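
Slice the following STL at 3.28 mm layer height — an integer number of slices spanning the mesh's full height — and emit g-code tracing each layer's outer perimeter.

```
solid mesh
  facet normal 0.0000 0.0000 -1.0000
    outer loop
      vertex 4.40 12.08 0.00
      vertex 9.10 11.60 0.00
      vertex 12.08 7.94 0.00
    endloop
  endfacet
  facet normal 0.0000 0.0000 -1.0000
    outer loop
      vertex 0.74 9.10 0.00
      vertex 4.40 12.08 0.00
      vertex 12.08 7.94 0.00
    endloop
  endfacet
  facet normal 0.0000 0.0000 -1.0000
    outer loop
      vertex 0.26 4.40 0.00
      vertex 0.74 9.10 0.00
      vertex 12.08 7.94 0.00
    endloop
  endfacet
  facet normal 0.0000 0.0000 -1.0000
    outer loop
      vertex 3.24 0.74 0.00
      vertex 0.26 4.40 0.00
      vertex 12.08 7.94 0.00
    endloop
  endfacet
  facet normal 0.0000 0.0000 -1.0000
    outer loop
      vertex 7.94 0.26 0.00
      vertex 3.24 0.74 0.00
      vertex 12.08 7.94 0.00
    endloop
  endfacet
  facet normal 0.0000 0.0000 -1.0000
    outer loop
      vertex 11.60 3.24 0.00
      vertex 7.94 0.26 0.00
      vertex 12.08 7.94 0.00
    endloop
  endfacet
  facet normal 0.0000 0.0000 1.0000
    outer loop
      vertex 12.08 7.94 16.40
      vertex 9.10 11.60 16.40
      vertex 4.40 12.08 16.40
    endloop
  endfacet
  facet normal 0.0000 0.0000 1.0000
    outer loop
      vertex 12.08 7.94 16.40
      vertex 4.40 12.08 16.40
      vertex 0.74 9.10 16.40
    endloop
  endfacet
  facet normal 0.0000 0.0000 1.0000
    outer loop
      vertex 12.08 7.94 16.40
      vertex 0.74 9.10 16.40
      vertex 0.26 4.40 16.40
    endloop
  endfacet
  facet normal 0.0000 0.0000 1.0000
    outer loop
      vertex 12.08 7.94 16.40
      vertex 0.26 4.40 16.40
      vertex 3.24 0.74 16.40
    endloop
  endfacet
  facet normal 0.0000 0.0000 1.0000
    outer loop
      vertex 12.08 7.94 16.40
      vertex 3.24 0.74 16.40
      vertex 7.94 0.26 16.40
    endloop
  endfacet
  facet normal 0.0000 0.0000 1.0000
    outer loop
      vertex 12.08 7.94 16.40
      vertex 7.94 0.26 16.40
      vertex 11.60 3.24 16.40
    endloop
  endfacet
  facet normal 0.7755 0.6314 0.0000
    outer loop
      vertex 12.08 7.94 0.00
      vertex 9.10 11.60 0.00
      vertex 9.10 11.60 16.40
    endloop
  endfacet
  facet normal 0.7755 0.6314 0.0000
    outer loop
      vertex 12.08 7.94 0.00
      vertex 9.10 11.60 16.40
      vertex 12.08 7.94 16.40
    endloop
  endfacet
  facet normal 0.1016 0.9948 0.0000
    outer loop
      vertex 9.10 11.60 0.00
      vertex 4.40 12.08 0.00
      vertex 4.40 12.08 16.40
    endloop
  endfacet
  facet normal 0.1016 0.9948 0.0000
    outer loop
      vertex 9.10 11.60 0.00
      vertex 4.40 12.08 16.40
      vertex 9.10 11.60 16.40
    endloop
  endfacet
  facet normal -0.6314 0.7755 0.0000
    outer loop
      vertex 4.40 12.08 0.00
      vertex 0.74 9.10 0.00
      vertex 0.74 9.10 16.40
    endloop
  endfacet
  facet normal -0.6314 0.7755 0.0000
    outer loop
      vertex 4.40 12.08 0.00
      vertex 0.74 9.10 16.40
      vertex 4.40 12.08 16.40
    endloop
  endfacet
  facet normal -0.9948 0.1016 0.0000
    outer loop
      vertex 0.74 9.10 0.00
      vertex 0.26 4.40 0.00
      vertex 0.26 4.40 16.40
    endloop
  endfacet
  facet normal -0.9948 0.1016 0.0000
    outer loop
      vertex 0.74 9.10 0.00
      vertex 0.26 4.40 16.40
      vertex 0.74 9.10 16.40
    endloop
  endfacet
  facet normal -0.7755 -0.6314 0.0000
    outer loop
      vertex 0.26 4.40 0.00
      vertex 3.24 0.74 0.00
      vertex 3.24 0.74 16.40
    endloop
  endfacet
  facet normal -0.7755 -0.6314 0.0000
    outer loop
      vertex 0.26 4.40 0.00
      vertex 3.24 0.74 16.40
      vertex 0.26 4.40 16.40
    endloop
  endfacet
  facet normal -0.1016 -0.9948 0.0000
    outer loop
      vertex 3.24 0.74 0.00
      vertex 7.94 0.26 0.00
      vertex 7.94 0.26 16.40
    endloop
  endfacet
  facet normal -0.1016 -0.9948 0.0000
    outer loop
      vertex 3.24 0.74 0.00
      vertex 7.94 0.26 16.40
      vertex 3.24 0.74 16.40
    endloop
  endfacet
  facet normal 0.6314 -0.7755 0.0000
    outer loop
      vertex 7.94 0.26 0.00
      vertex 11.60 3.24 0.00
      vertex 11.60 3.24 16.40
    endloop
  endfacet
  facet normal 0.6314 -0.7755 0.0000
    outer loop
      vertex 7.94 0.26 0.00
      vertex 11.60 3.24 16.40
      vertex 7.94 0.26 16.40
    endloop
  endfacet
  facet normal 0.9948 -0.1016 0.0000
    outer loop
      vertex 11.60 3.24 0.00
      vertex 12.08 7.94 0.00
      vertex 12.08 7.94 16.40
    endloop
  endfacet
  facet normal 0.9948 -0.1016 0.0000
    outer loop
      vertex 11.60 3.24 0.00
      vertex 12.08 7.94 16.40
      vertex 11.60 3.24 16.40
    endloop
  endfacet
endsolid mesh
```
; perimeter-only toolpath
G21 ; units = mm
G90 ; absolute positioning
G28 ; home
; layer 1
G0 Z3.28
G0 X12.08 Y7.94
G1 X9.10 Y11.60
G1 X4.40 Y12.08
G1 X0.74 Y9.10
G1 X0.26 Y4.40
G1 X3.24 Y0.74
G1 X7.94 Y0.26
G1 X11.60 Y3.24
G1 X12.08 Y7.94
; layer 2
G0 Z6.56
G0 X12.08 Y7.94
G1 X9.10 Y11.60
G1 X4.40 Y12.08
G1 X0.74 Y9.10
G1 X0.26 Y4.40
G1 X3.24 Y0.74
G1 X7.94 Y0.26
G1 X11.60 Y3.24
G1 X12.08 Y7.94
; layer 3
G0 Z9.84
G0 X12.08 Y7.94
G1 X9.10 Y11.60
G1 X4.40 Y12.08
G1 X0.74 Y9.10
G1 X0.26 Y4.40
G1 X3.24 Y0.74
G1 X7.94 Y0.26
G1 X11.60 Y3.24
G1 X12.08 Y7.94
; layer 4
G0 Z13.12
G0 X12.08 Y7.94
G1 X9.10 Y11.60
G1 X4.40 Y12.08
G1 X0.74 Y9.10
G1 X0.26 Y4.40
G1 X3.24 Y0.74
G1 X7.94 Y0.26
G1 X11.60 Y3.24
G1 X12.08 Y7.94
; layer 5
G0 Z16.40
G0 X12.08 Y7.94
G1 X9.10 Y11.60
G1 X4.40 Y12.08
G1 X0.74 Y9.10
G1 X0.26 Y4.40
G1 X3.24 Y0.74
G1 X7.94 Y0.26
G1 X11.60 Y3.24
G1 X12.08 Y7.94
M2 ; end

The solid is a regular 8-sided prism (a cylinder approximated with 8 flat sides), circumscribed radius ≈ 6.17 mm, height ≈ 16.4 mm. Slicing at Δz = 3.28 mm — 5 equal slices spanning the solid's height, so layer i sits at z = i·h/5 — gives 5 non-empty perimeters. Each is a 8-segment closed polygon; G0 lifts to the layer z and rapids to the start vertex, then G1 traces the edges.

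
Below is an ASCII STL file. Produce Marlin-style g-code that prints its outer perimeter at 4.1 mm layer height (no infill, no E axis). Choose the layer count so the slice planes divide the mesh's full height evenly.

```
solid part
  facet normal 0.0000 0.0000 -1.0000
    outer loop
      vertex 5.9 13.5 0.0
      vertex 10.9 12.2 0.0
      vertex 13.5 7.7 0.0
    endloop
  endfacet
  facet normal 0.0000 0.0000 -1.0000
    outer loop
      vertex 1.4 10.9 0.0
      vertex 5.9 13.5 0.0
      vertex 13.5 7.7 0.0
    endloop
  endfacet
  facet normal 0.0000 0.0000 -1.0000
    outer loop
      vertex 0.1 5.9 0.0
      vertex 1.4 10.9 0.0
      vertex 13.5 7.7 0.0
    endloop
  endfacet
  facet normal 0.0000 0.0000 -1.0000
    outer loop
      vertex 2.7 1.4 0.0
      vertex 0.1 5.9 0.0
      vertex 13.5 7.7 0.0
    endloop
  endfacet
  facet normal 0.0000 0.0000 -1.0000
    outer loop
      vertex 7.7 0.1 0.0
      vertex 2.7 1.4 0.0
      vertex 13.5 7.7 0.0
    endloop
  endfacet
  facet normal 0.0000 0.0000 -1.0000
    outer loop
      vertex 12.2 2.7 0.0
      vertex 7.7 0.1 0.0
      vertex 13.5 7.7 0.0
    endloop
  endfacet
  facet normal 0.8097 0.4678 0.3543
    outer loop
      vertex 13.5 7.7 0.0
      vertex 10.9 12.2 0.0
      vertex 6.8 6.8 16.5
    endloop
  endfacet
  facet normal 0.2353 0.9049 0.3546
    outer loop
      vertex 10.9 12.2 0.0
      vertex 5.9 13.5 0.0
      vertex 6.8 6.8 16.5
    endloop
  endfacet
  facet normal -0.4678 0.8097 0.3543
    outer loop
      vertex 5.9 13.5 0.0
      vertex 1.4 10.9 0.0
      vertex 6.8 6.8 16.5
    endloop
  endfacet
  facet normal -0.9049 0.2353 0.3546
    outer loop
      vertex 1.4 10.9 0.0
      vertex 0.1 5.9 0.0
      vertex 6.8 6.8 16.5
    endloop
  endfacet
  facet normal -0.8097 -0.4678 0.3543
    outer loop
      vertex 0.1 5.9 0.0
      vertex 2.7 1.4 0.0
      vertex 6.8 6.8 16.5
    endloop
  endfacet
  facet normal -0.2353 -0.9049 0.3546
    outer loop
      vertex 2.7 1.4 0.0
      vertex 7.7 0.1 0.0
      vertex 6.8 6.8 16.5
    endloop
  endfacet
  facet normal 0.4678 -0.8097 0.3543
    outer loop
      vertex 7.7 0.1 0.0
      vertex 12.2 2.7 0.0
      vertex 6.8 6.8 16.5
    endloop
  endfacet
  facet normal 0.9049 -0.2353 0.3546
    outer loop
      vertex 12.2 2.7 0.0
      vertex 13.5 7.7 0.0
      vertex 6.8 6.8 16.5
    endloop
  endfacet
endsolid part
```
; perimeter-only toolpath
G21 ; units = mm
G90 ; absolute positioning
G28 ; home
; layer 1
G0 Z4.1
G0 X11.8 Y7.5
G1 X9.9 Y10.8
G1 X6.1 Y11.8
G1 X2.8 Y9.9
G1 X1.8 Y6.1
G1 X3.7 Y2.8
G1 X7.5 Y1.8
G1 X10.8 Y3.7
G1 X11.8 Y7.5
; layer 2
G0 Z8.2
G0 X10.2 Y7.2
G1 X8.8 Y9.5
G1 X6.3 Y10.2
G1 X4.1 Y8.8
G1 X3.4 Y6.3
G1 X4.8 Y4.1
G1 X7.2 Y3.4
G1 X9.5 Y4.8
G1 X10.2 Y7.2
; layer 3
G0 Z12.4
G0 X8.5 Y7.0
G1 X7.8 Y8.1
G1 X6.6 Y8.5
G1 X5.4 Y7.8
G1 X5.1 Y6.6
G1 X5.8 Y5.4
G1 X7.0 Y5.1
G1 X8.1 Y5.8
G1 X8.5 Y7.0
M2 ; end

The solid is a regular 8-sided pyramid, base circumscribed radius ≈ 6.8 mm, apex at z ≈ 16.5 mm. Slicing at Δz = 4.1 mm — 4 equal slices spanning the solid's height, so layer i sits at z = i·h/4 — gives 3 non-empty perimeters. Each is a 8-segment closed polygon; G0 lifts to the layer z and rapids to the start vertex, then G1 traces the edges. The cross-section shrinks linearly with z (the slice at the apex is degenerate and omitted).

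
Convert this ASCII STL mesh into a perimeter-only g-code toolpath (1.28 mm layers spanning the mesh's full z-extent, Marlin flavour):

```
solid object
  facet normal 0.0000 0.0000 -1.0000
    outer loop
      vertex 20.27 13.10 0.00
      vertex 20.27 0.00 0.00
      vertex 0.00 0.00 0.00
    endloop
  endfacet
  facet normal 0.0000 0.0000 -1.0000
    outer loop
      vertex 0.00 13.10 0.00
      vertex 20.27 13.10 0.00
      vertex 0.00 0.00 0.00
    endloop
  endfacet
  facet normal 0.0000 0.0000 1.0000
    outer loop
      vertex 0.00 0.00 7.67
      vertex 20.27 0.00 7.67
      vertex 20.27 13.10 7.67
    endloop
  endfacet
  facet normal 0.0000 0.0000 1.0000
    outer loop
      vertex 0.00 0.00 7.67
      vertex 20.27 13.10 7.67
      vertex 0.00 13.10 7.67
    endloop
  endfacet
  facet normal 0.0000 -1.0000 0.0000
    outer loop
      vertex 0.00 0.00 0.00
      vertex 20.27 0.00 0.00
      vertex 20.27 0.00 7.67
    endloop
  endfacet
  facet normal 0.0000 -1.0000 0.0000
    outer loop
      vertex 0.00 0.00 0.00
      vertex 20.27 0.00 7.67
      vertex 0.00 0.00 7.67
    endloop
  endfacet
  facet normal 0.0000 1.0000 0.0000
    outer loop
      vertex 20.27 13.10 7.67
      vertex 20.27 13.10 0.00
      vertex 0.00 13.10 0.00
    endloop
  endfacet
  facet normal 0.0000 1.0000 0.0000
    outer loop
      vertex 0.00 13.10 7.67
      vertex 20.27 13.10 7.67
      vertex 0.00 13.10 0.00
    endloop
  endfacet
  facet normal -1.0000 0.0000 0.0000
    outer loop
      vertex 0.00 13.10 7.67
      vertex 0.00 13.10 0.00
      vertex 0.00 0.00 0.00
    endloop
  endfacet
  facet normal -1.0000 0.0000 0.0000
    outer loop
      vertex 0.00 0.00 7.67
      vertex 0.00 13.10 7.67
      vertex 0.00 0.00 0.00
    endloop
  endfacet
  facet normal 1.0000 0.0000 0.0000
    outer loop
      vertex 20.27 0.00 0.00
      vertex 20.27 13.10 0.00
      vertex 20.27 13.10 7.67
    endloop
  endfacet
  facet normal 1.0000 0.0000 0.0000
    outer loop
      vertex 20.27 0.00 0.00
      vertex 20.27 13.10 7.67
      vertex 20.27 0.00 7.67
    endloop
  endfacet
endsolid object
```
; perimeter-only toolpath
G21 ; units = mm
G90 ; absolute positioning
G28 ; home
; layer 1
G0 Z1.28
G0 X0.00 Y0.00
G1 X20.27 Y0.00
G1 X20.27 Y13.10
G1 X0.00 Y13.10
G1 X0.00 Y0.00
; layer 2
G0 Z2.56
G0 X0.00 Y0.00
G1 X20.27 Y0.00
G1 X20.27 Y13.10
G1 X0.00 Y13.10
G1 X0.00 Y0.00
; layer 3
G0 Z3.83
G0 X0.00 Y0.00
G1 X20.27 Y0.00
G1 X20.27 Y13.10
G1 X0.00 Y13.10
G1 X0.00 Y0.00
; layer 4
G0 Z5.11
G0 X0.00 Y0.00
G1 X20.27 Y0.00
G1 X20.27 Y13.10
G1 X0.00 Y13.10
G1 X0.00 Y0.00
; layer 5
G0 Z6.39
G0 X0.00 Y0.00
G1 X20.27 Y0.00
G1 X20.27 Y13.10
G1 X0.00 Y13.10
G1 X0.00 Y0.00
; layer 6
G0 Z7.67
G0 X0.00 Y0.00
G1 X20.27 Y0.00
G1 X20.27 Y13.10
G1 X0.00 Y13.10
G1 X0.00 Y0.00
M2 ; end

The solid is a rectangular box, roughly 20.3 × 13.1 mm footprint and 7.67 mm tall. Slicing at Δz = 1.28 mm — 6 equal slices spanning the solid's height, so layer i sits at z = i·h/6 — gives 6 non-empty perimeters. Each is a 4-segment closed polygon; G0 lifts to the layer z and rapids to the start vertex, then G1 traces the edges.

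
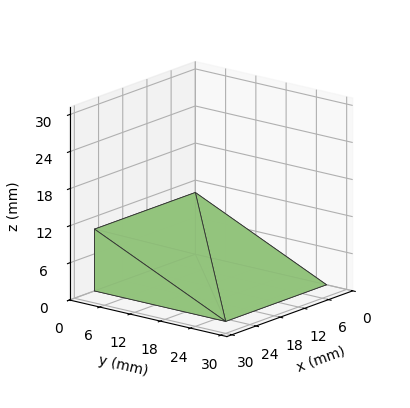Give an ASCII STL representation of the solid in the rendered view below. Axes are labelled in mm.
Reading the render: the shape is a wedge (ramp): 25 × 26 mm base, rising to 10 mm along the y=0 edge and sloping linearly to z=0 at y=26 (dimensions read to the nearest mm from the axis ticks). For the STL, each face is triangulated and given an outward normal.

solid part
  facet normal 0.0000 0.0000 -1.0000
    outer loop
      vertex 25.000 26.000 0.000
      vertex 25.000 0.000 0.000
      vertex 0.000 0.000 0.000
    endloop
  endfacet
  facet normal 0.0000 0.0000 -1.0000
    outer loop
      vertex 0.000 26.000 0.000
      vertex 25.000 26.000 0.000
      vertex 0.000 0.000 0.000
    endloop
  endfacet
  facet normal 0.0000 -1.0000 0.0000
    outer loop
      vertex 0.000 0.000 0.000
      vertex 25.000 0.000 0.000
      vertex 25.000 0.000 10.000
    endloop
  endfacet
  facet normal 0.0000 -1.0000 0.0000
    outer loop
      vertex 0.000 0.000 0.000
      vertex 25.000 0.000 10.000
      vertex 0.000 0.000 10.000
    endloop
  endfacet
  facet normal 0.0000 0.3590 0.9333
    outer loop
      vertex 0.000 0.000 10.000
      vertex 25.000 0.000 10.000
      vertex 25.000 26.000 0.000
    endloop
  endfacet
  facet normal 0.0000 0.3590 0.9333
    outer loop
      vertex 0.000 0.000 10.000
      vertex 25.000 26.000 0.000
      vertex 0.000 26.000 0.000
    endloop
  endfacet
  facet normal -1.0000 0.0000 0.0000
    outer loop
      vertex 0.000 0.000 10.000
      vertex 0.000 26.000 0.000
      vertex 0.000 0.000 0.000
    endloop
  endfacet
  facet normal 1.0000 0.0000 0.0000
    outer loop
      vertex 25.000 0.000 0.000
      vertex 25.000 26.000 0.000
      vertex 25.000 0.000 10.000
    endloop
  endfacet
endsolid part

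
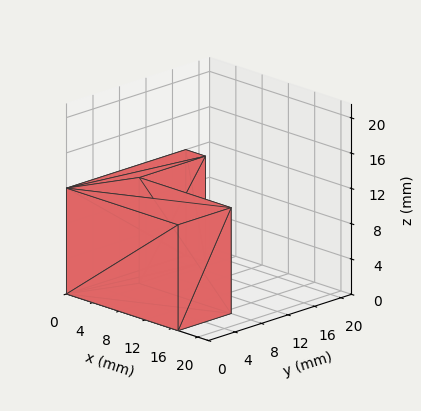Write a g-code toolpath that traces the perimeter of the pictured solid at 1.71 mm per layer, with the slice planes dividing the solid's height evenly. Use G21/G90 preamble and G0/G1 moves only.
Reading the render: the shape is an L-shaped prism: outer 17 × 18 mm, arm thicknesses ≈ 8 mm (horizontal) and 3 mm (vertical), extruded 12 mm in z (dimensions read to the nearest mm from the axis ticks). For the g-code, the solid's height is divided into equal slices at the stated Δz and each level perimeter traced with G1 moves after a G0 lift.

; perimeter-only toolpath
G21 ; units = mm
G90 ; absolute positioning
G28 ; home
; layer 1
G0 Z1.71
G0 X0.00 Y0.00
G1 X17.00 Y0.00
G1 X17.00 Y8.00
G1 X3.00 Y8.00
G1 X3.00 Y18.00
G1 X0.00 Y18.00
G1 X0.00 Y0.00
; layer 2
G0 Z3.43
G0 X0.00 Y0.00
G1 X17.00 Y0.00
G1 X17.00 Y8.00
G1 X3.00 Y8.00
G1 X3.00 Y18.00
G1 X0.00 Y18.00
G1 X0.00 Y0.00
; layer 3
G0 Z5.14
G0 X0.00 Y0.00
G1 X17.00 Y0.00
G1 X17.00 Y8.00
G1 X3.00 Y8.00
G1 X3.00 Y18.00
G1 X0.00 Y18.00
G1 X0.00 Y0.00
; layer 4
G0 Z6.86
G0 X0.00 Y0.00
G1 X17.00 Y0.00
G1 X17.00 Y8.00
G1 X3.00 Y8.00
G1 X3.00 Y18.00
G1 X0.00 Y18.00
G1 X0.00 Y0.00
; layer 5
G0 Z8.57
G0 X0.00 Y0.00
G1 X17.00 Y0.00
G1 X17.00 Y8.00
G1 X3.00 Y8.00
G1 X3.00 Y18.00
G1 X0.00 Y18.00
G1 X0.00 Y0.00
; layer 6
G0 Z10.29
G0 X0.00 Y0.00
G1 X17.00 Y0.00
G1 X17.00 Y8.00
G1 X3.00 Y8.00
G1 X3.00 Y18.00
G1 X0.00 Y18.00
G1 X0.00 Y0.00
; layer 7
G0 Z12.00
G0 X0.00 Y0.00
G1 X17.00 Y0.00
G1 X17.00 Y8.00
G1 X3.00 Y8.00
G1 X3.00 Y18.00
G1 X0.00 Y18.00
G1 X0.00 Y0.00
M2 ; end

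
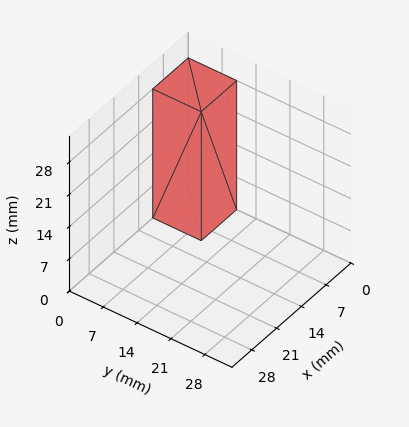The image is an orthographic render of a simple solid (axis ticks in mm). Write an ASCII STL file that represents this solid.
Reading the render: the shape is a rectangular box, roughly 10 × 10 mm footprint and 28 mm tall (dimensions read to the nearest mm from the axis ticks). For the STL, each face is triangulated and given an outward normal.

solid part
  facet normal 0.0000 0.0000 -1.0000
    outer loop
      vertex 10.0 10.0 0.0
      vertex 10.0 0.0 0.0
      vertex 0.0 0.0 0.0
    endloop
  endfacet
  facet normal 0.0000 0.0000 -1.0000
    outer loop
      vertex 0.0 10.0 0.0
      vertex 10.0 10.0 0.0
      vertex 0.0 0.0 0.0
    endloop
  endfacet
  facet normal 0.0000 0.0000 1.0000
    outer loop
      vertex 0.0 0.0 28.0
      vertex 10.0 0.0 28.0
      vertex 10.0 10.0 28.0
    endloop
  endfacet
  facet normal 0.0000 0.0000 1.0000
    outer loop
      vertex 0.0 0.0 28.0
      vertex 10.0 10.0 28.0
      vertex 0.0 10.0 28.0
    endloop
  endfacet
  facet normal 0.0000 -1.0000 0.0000
    outer loop
      vertex 0.0 0.0 0.0
      vertex 10.0 0.0 0.0
      vertex 10.0 0.0 28.0
    endloop
  endfacet
  facet normal 0.0000 -1.0000 0.0000
    outer loop
      vertex 0.0 0.0 0.0
      vertex 10.0 0.0 28.0
      vertex 0.0 0.0 28.0
    endloop
  endfacet
  facet normal 0.0000 1.0000 0.0000
    outer loop
      vertex 10.0 10.0 28.0
      vertex 10.0 10.0 0.0
      vertex 0.0 10.0 0.0
    endloop
  endfacet
  facet normal 0.0000 1.0000 0.0000
    outer loop
      vertex 0.0 10.0 28.0
      vertex 10.0 10.0 28.0
      vertex 0.0 10.0 0.0
    endloop
  endfacet
  facet normal -1.0000 0.0000 0.0000
    outer loop
      vertex 0.0 10.0 28.0
      vertex 0.0 10.0 0.0
      vertex 0.0 0.0 0.0
    endloop
  endfacet
  facet normal -1.0000 0.0000 0.0000
    outer loop
      vertex 0.0 0.0 28.0
      vertex 0.0 10.0 28.0
      vertex 0.0 0.0 0.0
    endloop
  endfacet
  facet normal 1.0000 0.0000 0.0000
    outer loop
      vertex 10.0 0.0 0.0
      vertex 10.0 10.0 0.0
      vertex 10.0 10.0 28.0
    endloop
  endfacet
  facet normal 1.0000 0.0000 0.0000
    outer loop
      vertex 10.0 0.0 0.0
      vertex 10.0 10.0 28.0
      vertex 10.0 0.0 28.0
    endloop
  endfacet
endsolid part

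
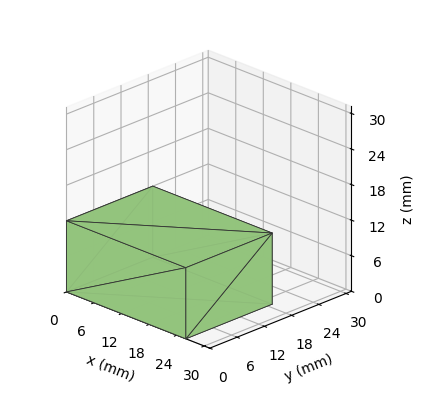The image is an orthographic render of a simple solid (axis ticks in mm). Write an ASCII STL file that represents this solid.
Reading the render: the shape is a rectangular box, roughly 26 × 19 mm footprint and 12 mm tall (dimensions read to the nearest mm from the axis ticks). For the STL, each face is triangulated and given an outward normal.

solid part
  facet normal 0.0000 0.0000 -1.0000
    outer loop
      vertex 26.0 19.0 0.0
      vertex 26.0 0.0 0.0
      vertex 0.0 0.0 0.0
    endloop
  endfacet
  facet normal 0.0000 0.0000 -1.0000
    outer loop
      vertex 0.0 19.0 0.0
      vertex 26.0 19.0 0.0
      vertex 0.0 0.0 0.0
    endloop
  endfacet
  facet normal 0.0000 0.0000 1.0000
    outer loop
      vertex 0.0 0.0 12.0
      vertex 26.0 0.0 12.0
      vertex 26.0 19.0 12.0
    endloop
  endfacet
  facet normal 0.0000 0.0000 1.0000
    outer loop
      vertex 0.0 0.0 12.0
      vertex 26.0 19.0 12.0
      vertex 0.0 19.0 12.0
    endloop
  endfacet
  facet normal 0.0000 -1.0000 0.0000
    outer loop
      vertex 0.0 0.0 0.0
      vertex 26.0 0.0 0.0
      vertex 26.0 0.0 12.0
    endloop
  endfacet
  facet normal 0.0000 -1.0000 0.0000
    outer loop
      vertex 0.0 0.0 0.0
      vertex 26.0 0.0 12.0
      vertex 0.0 0.0 12.0
    endloop
  endfacet
  facet normal 0.0000 1.0000 0.0000
    outer loop
      vertex 26.0 19.0 12.0
      vertex 26.0 19.0 0.0
      vertex 0.0 19.0 0.0
    endloop
  endfacet
  facet normal 0.0000 1.0000 0.0000
    outer loop
      vertex 0.0 19.0 12.0
      vertex 26.0 19.0 12.0
      vertex 0.0 19.0 0.0
    endloop
  endfacet
  facet normal -1.0000 0.0000 0.0000
    outer loop
      vertex 0.0 19.0 12.0
      vertex 0.0 19.0 0.0
      vertex 0.0 0.0 0.0
    endloop
  endfacet
  facet normal -1.0000 0.0000 0.0000
    outer loop
      vertex 0.0 0.0 12.0
      vertex 0.0 19.0 12.0
      vertex 0.0 0.0 0.0
    endloop
  endfacet
  facet normal 1.0000 0.0000 0.0000
    outer loop
      vertex 26.0 0.0 0.0
      vertex 26.0 19.0 0.0
      vertex 26.0 19.0 12.0
    endloop
  endfacet
  facet normal 1.0000 0.0000 0.0000
    outer loop
      vertex 26.0 0.0 0.0
      vertex 26.0 19.0 12.0
      vertex 26.0 0.0 12.0
    endloop
  endfacet
endsolid part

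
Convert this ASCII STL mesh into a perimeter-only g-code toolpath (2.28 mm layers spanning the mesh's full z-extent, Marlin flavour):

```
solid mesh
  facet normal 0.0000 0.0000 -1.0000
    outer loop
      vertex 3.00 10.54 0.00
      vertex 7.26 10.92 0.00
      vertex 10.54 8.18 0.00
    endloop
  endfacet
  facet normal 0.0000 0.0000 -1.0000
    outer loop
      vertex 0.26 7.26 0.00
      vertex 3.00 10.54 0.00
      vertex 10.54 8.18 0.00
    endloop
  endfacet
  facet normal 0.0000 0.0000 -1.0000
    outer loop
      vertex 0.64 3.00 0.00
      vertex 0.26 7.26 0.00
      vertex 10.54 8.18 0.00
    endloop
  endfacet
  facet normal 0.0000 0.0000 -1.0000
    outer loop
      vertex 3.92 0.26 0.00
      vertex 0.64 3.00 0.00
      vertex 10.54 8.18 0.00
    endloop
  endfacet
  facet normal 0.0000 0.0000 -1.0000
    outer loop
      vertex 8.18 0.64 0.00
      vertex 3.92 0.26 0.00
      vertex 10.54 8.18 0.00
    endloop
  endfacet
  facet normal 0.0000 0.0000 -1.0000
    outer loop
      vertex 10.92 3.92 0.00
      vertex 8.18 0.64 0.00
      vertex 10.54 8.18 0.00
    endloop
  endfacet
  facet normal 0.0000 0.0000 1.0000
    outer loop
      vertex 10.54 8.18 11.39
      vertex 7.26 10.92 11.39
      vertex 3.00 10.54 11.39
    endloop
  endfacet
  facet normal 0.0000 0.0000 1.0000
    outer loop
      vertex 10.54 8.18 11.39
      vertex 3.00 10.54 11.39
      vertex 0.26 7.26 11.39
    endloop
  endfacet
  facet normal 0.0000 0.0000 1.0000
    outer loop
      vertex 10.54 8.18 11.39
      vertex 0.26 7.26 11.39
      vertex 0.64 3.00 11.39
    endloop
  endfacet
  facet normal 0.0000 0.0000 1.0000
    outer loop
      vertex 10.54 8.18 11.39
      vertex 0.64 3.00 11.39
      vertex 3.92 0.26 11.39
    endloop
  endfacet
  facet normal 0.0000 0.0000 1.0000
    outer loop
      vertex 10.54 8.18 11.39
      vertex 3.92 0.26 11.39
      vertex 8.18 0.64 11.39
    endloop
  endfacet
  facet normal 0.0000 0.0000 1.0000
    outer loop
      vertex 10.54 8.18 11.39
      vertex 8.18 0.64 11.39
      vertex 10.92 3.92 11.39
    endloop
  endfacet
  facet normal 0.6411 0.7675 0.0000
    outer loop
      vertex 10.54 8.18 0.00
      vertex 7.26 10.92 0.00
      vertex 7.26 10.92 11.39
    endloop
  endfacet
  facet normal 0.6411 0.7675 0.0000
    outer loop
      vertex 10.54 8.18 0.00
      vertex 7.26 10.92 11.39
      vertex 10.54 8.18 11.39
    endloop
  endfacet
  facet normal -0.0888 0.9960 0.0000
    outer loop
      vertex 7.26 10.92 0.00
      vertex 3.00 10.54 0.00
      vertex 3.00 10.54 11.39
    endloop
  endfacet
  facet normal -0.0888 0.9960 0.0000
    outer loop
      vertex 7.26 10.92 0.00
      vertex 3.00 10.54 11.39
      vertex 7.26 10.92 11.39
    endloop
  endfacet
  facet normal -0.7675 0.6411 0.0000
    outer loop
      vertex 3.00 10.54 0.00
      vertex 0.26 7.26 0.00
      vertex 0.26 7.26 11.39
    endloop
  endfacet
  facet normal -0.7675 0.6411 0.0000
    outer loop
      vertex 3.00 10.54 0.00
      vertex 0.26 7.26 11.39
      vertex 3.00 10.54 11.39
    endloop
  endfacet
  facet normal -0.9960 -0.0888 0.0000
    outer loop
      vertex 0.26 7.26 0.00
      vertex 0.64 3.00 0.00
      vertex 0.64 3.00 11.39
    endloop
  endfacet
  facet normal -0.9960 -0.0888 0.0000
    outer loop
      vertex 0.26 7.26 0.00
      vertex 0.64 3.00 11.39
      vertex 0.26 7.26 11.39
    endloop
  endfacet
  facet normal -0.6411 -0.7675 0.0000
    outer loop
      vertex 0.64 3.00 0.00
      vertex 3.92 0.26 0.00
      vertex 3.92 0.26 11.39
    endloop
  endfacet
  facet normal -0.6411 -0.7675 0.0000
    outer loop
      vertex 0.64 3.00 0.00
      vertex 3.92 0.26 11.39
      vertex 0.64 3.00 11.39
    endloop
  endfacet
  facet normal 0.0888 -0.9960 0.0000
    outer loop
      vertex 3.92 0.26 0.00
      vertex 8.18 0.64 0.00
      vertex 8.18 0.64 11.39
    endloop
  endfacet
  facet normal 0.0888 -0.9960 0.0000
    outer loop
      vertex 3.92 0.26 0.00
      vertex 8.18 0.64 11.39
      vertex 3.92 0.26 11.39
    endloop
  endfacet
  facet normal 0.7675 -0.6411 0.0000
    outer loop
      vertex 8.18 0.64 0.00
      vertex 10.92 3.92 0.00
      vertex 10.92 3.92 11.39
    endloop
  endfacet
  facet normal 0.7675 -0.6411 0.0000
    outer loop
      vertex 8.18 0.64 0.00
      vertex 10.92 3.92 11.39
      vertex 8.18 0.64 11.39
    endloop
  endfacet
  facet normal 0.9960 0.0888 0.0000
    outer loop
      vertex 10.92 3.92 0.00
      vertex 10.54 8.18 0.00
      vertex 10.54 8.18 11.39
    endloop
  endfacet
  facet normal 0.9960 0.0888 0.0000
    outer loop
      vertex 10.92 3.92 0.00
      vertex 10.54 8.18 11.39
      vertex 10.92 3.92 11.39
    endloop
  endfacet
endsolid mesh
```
; perimeter-only toolpath
G21 ; units = mm
G90 ; absolute positioning
G28 ; home
; layer 1
G0 Z2.28
G0 X10.54 Y8.18
G1 X7.26 Y10.92
G1 X3.00 Y10.54
G1 X0.26 Y7.26
G1 X0.64 Y3.00
G1 X3.92 Y0.26
G1 X8.18 Y0.64
G1 X10.92 Y3.92
G1 X10.54 Y8.18
; layer 2
G0 Z4.56
G0 X10.54 Y8.18
G1 X7.26 Y10.92
G1 X3.00 Y10.54
G1 X0.26 Y7.26
G1 X0.64 Y3.00
G1 X3.92 Y0.26
G1 X8.18 Y0.64
G1 X10.92 Y3.92
G1 X10.54 Y8.18
; layer 3
G0 Z6.83
G0 X10.54 Y8.18
G1 X7.26 Y10.92
G1 X3.00 Y10.54
G1 X0.26 Y7.26
G1 X0.64 Y3.00
G1 X3.92 Y0.26
G1 X8.18 Y0.64
G1 X10.92 Y3.92
G1 X10.54 Y8.18
; layer 4
G0 Z9.11
G0 X10.54 Y8.18
G1 X7.26 Y10.92
G1 X3.00 Y10.54
G1 X0.26 Y7.26
G1 X0.64 Y3.00
G1 X3.92 Y0.26
G1 X8.18 Y0.64
G1 X10.92 Y3.92
G1 X10.54 Y8.18
; layer 5
G0 Z11.39
G0 X10.54 Y8.18
G1 X7.26 Y10.92
G1 X3.00 Y10.54
G1 X0.26 Y7.26
G1 X0.64 Y3.00
G1 X3.92 Y0.26
G1 X8.18 Y0.64
G1 X10.92 Y3.92
G1 X10.54 Y8.18
M2 ; end

The solid is a regular 8-sided prism (a cylinder approximated with 8 flat sides), circumscribed radius ≈ 5.59 mm, height ≈ 11.4 mm. Slicing at Δz = 2.28 mm — 5 equal slices spanning the solid's height, so layer i sits at z = i·h/5 — gives 5 non-empty perimeters. Each is a 8-segment closed polygon; G0 lifts to the layer z and rapids to the start vertex, then G1 traces the edges.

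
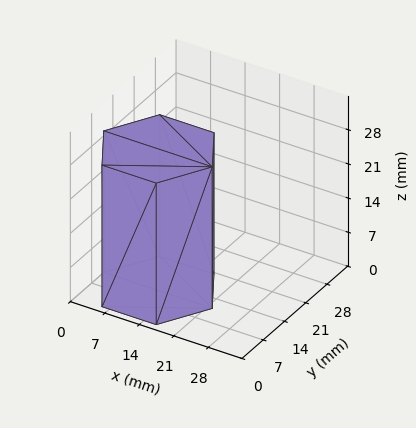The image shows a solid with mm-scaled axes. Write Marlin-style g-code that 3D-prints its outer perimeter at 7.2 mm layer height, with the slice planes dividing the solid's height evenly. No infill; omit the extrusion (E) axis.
Reading the render: the shape is a regular 6-sided prism (a cylinder approximated with 6 flat sides), circumscribed radius ≈ 11 mm, height ≈ 29 mm (dimensions read to the nearest mm from the axis ticks). For the g-code, the solid's height is divided into equal slices at the stated Δz and each level perimeter traced with G1 moves after a G0 lift.

; perimeter-only toolpath
G21 ; units = mm
G90 ; absolute positioning
G28 ; home
; layer 1
G0 Z7.2
G0 X22.0 Y11.0
G1 X16.5 Y20.5
G1 X5.5 Y20.5
G1 X0.0 Y11.0
G1 X5.5 Y1.5
G1 X16.5 Y1.5
G1 X22.0 Y11.0
; layer 2
G0 Z14.5
G0 X22.0 Y11.0
G1 X16.5 Y20.5
G1 X5.5 Y20.5
G1 X0.0 Y11.0
G1 X5.5 Y1.5
G1 X16.5 Y1.5
G1 X22.0 Y11.0
; layer 3
G0 Z21.8
G0 X22.0 Y11.0
G1 X16.5 Y20.5
G1 X5.5 Y20.5
G1 X0.0 Y11.0
G1 X5.5 Y1.5
G1 X16.5 Y1.5
G1 X22.0 Y11.0
; layer 4
G0 Z29.0
G0 X22.0 Y11.0
G1 X16.5 Y20.5
G1 X5.5 Y20.5
G1 X0.0 Y11.0
G1 X5.5 Y1.5
G1 X16.5 Y1.5
G1 X22.0 Y11.0
M2 ; end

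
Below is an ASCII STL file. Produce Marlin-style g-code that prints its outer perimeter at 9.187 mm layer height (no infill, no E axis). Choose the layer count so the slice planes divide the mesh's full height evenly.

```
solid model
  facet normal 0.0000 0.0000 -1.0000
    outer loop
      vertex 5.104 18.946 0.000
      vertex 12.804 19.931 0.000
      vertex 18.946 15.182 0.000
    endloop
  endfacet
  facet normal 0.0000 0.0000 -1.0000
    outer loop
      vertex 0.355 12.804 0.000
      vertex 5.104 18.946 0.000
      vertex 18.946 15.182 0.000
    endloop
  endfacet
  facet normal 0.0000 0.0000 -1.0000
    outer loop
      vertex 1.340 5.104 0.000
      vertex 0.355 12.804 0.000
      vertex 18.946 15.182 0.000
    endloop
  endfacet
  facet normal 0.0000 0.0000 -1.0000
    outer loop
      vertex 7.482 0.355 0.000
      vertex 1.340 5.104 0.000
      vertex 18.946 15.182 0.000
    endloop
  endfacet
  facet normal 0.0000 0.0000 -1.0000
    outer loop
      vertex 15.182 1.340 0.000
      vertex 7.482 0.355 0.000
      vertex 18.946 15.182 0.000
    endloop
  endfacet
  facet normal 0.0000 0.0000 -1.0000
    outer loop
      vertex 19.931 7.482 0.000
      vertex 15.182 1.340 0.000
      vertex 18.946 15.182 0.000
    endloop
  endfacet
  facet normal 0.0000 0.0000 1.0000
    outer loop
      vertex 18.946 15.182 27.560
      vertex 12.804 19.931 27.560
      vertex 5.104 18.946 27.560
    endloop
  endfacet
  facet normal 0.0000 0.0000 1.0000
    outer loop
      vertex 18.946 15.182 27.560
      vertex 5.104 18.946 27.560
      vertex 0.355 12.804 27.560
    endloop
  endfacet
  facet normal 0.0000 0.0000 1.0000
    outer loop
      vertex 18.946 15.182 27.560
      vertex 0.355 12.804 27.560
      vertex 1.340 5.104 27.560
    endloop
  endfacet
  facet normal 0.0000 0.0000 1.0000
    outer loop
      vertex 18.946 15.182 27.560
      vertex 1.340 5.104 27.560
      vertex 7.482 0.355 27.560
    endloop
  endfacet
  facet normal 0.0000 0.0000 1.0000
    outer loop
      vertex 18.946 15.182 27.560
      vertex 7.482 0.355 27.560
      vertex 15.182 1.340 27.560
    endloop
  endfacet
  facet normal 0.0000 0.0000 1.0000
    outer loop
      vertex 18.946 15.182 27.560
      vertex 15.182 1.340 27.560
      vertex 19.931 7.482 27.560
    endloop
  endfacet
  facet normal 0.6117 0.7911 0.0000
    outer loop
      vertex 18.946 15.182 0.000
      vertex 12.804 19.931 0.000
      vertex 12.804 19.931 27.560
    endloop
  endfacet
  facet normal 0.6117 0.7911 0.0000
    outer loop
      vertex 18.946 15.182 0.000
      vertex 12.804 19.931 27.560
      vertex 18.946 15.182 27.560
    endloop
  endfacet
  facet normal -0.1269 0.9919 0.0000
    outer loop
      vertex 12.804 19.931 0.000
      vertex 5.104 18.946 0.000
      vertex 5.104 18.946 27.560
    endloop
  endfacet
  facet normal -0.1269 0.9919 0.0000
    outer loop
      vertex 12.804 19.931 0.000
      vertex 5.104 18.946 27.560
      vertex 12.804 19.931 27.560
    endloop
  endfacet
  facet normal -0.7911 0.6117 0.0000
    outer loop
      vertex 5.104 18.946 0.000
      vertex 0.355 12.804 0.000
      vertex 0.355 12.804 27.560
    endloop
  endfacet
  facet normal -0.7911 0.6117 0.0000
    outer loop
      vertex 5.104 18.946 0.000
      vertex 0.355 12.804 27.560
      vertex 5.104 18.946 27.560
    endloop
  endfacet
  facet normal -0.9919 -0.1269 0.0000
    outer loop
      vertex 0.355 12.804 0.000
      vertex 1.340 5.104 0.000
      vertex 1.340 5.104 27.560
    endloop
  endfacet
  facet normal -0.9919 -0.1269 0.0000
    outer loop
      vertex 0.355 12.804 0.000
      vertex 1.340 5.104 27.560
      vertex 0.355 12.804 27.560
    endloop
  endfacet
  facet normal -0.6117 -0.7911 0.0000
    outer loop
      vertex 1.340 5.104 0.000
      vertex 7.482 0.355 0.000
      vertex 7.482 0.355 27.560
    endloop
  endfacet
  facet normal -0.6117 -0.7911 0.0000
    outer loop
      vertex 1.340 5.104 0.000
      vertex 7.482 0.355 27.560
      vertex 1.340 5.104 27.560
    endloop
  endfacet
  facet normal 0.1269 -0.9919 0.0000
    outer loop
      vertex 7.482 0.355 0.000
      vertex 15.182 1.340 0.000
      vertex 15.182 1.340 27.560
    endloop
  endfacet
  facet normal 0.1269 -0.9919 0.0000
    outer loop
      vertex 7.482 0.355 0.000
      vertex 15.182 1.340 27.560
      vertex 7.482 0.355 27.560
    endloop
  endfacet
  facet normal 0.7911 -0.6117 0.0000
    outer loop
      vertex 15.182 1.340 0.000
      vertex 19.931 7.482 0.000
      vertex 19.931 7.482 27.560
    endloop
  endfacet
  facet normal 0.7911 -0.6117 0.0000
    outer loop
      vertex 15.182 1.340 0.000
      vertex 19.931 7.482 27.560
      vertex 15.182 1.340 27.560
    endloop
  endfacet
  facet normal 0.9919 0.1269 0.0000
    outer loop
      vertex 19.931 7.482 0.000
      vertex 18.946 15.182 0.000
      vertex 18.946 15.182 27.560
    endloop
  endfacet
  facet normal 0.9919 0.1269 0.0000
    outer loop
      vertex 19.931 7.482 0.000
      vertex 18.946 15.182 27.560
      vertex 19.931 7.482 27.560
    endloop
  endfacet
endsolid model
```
; perimeter-only toolpath
G21 ; units = mm
G90 ; absolute positioning
G28 ; home
; layer 1
G0 Z9.187
G0 X18.946 Y15.182
G1 X12.804 Y19.931
G1 X5.104 Y18.946
G1 X0.355 Y12.804
G1 X1.340 Y5.104
G1 X7.482 Y0.355
G1 X15.182 Y1.340
G1 X19.931 Y7.482
G1 X18.946 Y15.182
; layer 2
G0 Z18.373
G0 X18.946 Y15.182
G1 X12.804 Y19.931
G1 X5.104 Y18.946
G1 X0.355 Y12.804
G1 X1.340 Y5.104
G1 X7.482 Y0.355
G1 X15.182 Y1.340
G1 X19.931 Y7.482
G1 X18.946 Y15.182
; layer 3
G0 Z27.560
G0 X18.946 Y15.182
G1 X12.804 Y19.931
G1 X5.104 Y18.946
G1 X0.355 Y12.804
G1 X1.340 Y5.104
G1 X7.482 Y0.355
G1 X15.182 Y1.340
G1 X19.931 Y7.482
G1 X18.946 Y15.182
M2 ; end

The solid is a regular 8-sided prism (a cylinder approximated with 8 flat sides), circumscribed radius ≈ 10.1 mm, height ≈ 27.6 mm. Slicing at Δz = 9.187 mm — 3 equal slices spanning the solid's height, so layer i sits at z = i·h/3 — gives 3 non-empty perimeters. Each is a 8-segment closed polygon; G0 lifts to the layer z and rapids to the start vertex, then G1 traces the edges.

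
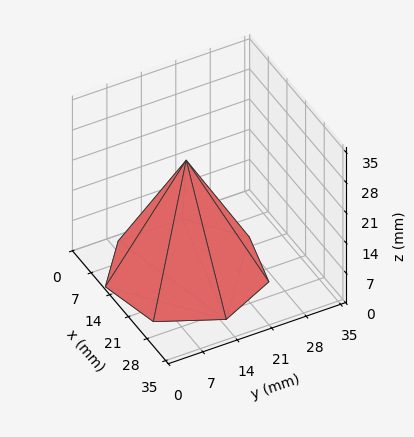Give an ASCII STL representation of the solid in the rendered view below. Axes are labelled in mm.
Reading the render: the shape is a regular 7-sided pyramid, base circumscribed radius ≈ 15 mm, apex at z ≈ 26 mm (dimensions read to the nearest mm from the axis ticks). For the STL, each face is triangulated and given an outward normal.

solid part
  facet normal 0.0000 0.0000 -1.0000
    outer loop
      vertex 11.66 29.62 0.00
      vertex 24.35 26.73 0.00
      vertex 30.00 15.00 0.00
    endloop
  endfacet
  facet normal 0.0000 0.0000 -1.0000
    outer loop
      vertex 1.49 21.51 0.00
      vertex 11.66 29.62 0.00
      vertex 30.00 15.00 0.00
    endloop
  endfacet
  facet normal 0.0000 0.0000 -1.0000
    outer loop
      vertex 1.49 8.49 0.00
      vertex 1.49 21.51 0.00
      vertex 30.00 15.00 0.00
    endloop
  endfacet
  facet normal 0.0000 0.0000 -1.0000
    outer loop
      vertex 11.66 0.38 0.00
      vertex 1.49 8.49 0.00
      vertex 30.00 15.00 0.00
    endloop
  endfacet
  facet normal 0.0000 0.0000 -1.0000
    outer loop
      vertex 24.35 3.27 0.00
      vertex 11.66 0.38 0.00
      vertex 30.00 15.00 0.00
    endloop
  endfacet
  facet normal 0.7994 0.3850 0.4612
    outer loop
      vertex 30.00 15.00 0.00
      vertex 24.35 26.73 0.00
      vertex 15.00 15.00 26.00
    endloop
  endfacet
  facet normal 0.1970 0.8652 0.4612
    outer loop
      vertex 24.35 26.73 0.00
      vertex 11.66 29.62 0.00
      vertex 15.00 15.00 26.00
    endloop
  endfacet
  facet normal -0.5532 0.6937 0.4612
    outer loop
      vertex 11.66 29.62 0.00
      vertex 1.49 21.51 0.00
      vertex 15.00 15.00 26.00
    endloop
  endfacet
  facet normal -0.8874 0.0000 0.4611
    outer loop
      vertex 1.49 21.51 0.00
      vertex 1.49 8.49 0.00
      vertex 15.00 15.00 26.00
    endloop
  endfacet
  facet normal -0.5532 -0.6937 0.4612
    outer loop
      vertex 1.49 8.49 0.00
      vertex 11.66 0.38 0.00
      vertex 15.00 15.00 26.00
    endloop
  endfacet
  facet normal 0.1970 -0.8652 0.4612
    outer loop
      vertex 11.66 0.38 0.00
      vertex 24.35 3.27 0.00
      vertex 15.00 15.00 26.00
    endloop
  endfacet
  facet normal 0.7994 -0.3850 0.4612
    outer loop
      vertex 24.35 3.27 0.00
      vertex 30.00 15.00 0.00
      vertex 15.00 15.00 26.00
    endloop
  endfacet
endsolid part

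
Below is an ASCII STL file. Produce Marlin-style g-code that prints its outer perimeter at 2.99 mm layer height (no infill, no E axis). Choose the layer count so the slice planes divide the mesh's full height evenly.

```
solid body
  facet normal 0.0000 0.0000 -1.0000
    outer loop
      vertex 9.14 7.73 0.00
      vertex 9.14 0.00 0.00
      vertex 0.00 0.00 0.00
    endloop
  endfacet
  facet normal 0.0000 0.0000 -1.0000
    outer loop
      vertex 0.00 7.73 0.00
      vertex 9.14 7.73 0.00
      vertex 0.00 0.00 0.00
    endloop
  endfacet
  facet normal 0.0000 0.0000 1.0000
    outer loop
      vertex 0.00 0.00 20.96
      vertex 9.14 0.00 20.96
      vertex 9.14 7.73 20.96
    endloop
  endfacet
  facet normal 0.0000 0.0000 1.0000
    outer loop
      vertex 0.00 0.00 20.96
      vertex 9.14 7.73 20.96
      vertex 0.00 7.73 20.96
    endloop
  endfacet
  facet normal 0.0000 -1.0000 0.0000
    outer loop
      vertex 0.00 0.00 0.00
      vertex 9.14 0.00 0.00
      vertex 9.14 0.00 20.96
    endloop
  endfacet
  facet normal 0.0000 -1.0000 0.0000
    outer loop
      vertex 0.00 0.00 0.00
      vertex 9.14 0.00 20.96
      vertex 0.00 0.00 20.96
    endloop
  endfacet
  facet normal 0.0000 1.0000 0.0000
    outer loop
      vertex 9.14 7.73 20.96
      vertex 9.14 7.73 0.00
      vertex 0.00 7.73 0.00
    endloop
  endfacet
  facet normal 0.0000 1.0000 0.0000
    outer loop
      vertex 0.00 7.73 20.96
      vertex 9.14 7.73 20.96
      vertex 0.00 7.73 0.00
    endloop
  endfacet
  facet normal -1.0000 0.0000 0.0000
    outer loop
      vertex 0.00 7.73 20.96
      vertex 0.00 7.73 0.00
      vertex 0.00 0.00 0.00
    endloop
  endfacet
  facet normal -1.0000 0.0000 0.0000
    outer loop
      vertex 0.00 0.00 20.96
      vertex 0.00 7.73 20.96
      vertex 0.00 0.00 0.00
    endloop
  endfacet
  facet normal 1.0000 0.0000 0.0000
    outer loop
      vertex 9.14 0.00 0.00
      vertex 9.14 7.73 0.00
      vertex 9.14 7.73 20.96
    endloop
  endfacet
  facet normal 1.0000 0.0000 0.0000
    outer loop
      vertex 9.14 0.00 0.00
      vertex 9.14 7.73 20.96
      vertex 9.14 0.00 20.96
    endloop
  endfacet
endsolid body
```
; perimeter-only toolpath
G21 ; units = mm
G90 ; absolute positioning
G28 ; home
; layer 1
G0 Z2.99
G0 X0.00 Y0.00
G1 X9.14 Y0.00
G1 X9.14 Y7.73
G1 X0.00 Y7.73
G1 X0.00 Y0.00
; layer 2
G0 Z5.99
G0 X0.00 Y0.00
G1 X9.14 Y0.00
G1 X9.14 Y7.73
G1 X0.00 Y7.73
G1 X0.00 Y0.00
; layer 3
G0 Z8.98
G0 X0.00 Y0.00
G1 X9.14 Y0.00
G1 X9.14 Y7.73
G1 X0.00 Y7.73
G1 X0.00 Y0.00
; layer 4
G0 Z11.98
G0 X0.00 Y0.00
G1 X9.14 Y0.00
G1 X9.14 Y7.73
G1 X0.00 Y7.73
G1 X0.00 Y0.00
; layer 5
G0 Z14.97
G0 X0.00 Y0.00
G1 X9.14 Y0.00
G1 X9.14 Y7.73
G1 X0.00 Y7.73
G1 X0.00 Y0.00
; layer 6
G0 Z17.97
G0 X0.00 Y0.00
G1 X9.14 Y0.00
G1 X9.14 Y7.73
G1 X0.00 Y7.73
G1 X0.00 Y0.00
; layer 7
G0 Z20.96
G0 X0.00 Y0.00
G1 X9.14 Y0.00
G1 X9.14 Y7.73
G1 X0.00 Y7.73
G1 X0.00 Y0.00
M2 ; end

The solid is a rectangular box, roughly 9.14 × 7.73 mm footprint and 21 mm tall. Slicing at Δz = 2.99 mm — 7 equal slices spanning the solid's height, so layer i sits at z = i·h/7 — gives 7 non-empty perimeters. Each is a 4-segment closed polygon; G0 lifts to the layer z and rapids to the start vertex, then G1 traces the edges.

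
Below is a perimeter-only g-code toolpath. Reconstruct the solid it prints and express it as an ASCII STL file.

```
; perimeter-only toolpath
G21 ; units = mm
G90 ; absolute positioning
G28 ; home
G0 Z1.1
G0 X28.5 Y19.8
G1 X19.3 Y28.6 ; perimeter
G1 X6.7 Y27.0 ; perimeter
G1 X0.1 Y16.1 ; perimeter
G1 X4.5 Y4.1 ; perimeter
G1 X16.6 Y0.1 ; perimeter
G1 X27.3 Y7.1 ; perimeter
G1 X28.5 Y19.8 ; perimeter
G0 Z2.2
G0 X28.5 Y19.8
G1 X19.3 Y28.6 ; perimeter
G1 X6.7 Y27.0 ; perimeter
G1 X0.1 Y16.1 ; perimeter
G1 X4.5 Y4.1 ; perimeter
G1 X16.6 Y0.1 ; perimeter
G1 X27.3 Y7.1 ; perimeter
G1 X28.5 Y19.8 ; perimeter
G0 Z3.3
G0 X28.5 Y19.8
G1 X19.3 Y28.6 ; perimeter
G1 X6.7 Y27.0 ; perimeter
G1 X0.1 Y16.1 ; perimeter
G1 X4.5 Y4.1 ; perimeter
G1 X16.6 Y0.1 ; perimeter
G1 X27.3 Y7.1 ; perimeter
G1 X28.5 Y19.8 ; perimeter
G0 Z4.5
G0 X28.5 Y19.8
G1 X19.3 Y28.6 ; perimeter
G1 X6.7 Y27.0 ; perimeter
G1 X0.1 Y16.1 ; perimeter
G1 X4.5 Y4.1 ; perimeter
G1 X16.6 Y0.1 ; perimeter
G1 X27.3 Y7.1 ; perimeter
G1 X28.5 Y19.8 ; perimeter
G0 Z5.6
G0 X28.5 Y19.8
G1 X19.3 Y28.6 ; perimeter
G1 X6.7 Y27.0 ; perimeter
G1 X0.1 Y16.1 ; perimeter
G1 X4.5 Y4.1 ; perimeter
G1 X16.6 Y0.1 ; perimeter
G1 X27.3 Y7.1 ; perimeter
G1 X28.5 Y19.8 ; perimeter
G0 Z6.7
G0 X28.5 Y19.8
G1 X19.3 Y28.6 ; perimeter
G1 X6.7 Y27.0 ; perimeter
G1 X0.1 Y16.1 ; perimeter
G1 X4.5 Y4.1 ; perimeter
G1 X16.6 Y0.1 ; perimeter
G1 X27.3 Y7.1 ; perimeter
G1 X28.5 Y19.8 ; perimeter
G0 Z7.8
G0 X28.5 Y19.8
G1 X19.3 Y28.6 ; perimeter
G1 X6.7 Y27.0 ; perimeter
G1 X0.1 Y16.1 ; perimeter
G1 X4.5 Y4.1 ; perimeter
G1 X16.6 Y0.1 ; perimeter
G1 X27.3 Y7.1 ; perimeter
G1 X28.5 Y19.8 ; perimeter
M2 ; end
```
solid part
  facet normal 0.0000 0.0000 -1.0000
    outer loop
      vertex 6.7 27.0 0.0
      vertex 19.3 28.6 0.0
      vertex 28.5 19.8 0.0
    endloop
  endfacet
  facet normal 0.0000 0.0000 -1.0000
    outer loop
      vertex 0.1 16.1 0.0
      vertex 6.7 27.0 0.0
      vertex 28.5 19.8 0.0
    endloop
  endfacet
  facet normal 0.0000 0.0000 -1.0000
    outer loop
      vertex 4.5 4.1 0.0
      vertex 0.1 16.1 0.0
      vertex 28.5 19.8 0.0
    endloop
  endfacet
  facet normal 0.0000 0.0000 -1.0000
    outer loop
      vertex 16.6 0.1 0.0
      vertex 4.5 4.1 0.0
      vertex 28.5 19.8 0.0
    endloop
  endfacet
  facet normal 0.0000 0.0000 -1.0000
    outer loop
      vertex 27.3 7.1 0.0
      vertex 16.6 0.1 0.0
      vertex 28.5 19.8 0.0
    endloop
  endfacet
  facet normal 0.0000 0.0000 1.0000
    outer loop
      vertex 28.5 19.8 7.8
      vertex 19.3 28.6 7.8
      vertex 6.7 27.0 7.8
    endloop
  endfacet
  facet normal 0.0000 0.0000 1.0000
    outer loop
      vertex 28.5 19.8 7.8
      vertex 6.7 27.0 7.8
      vertex 0.1 16.1 7.8
    endloop
  endfacet
  facet normal 0.0000 0.0000 1.0000
    outer loop
      vertex 28.5 19.8 7.8
      vertex 0.1 16.1 7.8
      vertex 4.5 4.1 7.8
    endloop
  endfacet
  facet normal 0.0000 0.0000 1.0000
    outer loop
      vertex 28.5 19.8 7.8
      vertex 4.5 4.1 7.8
      vertex 16.6 0.1 7.8
    endloop
  endfacet
  facet normal 0.0000 0.0000 1.0000
    outer loop
      vertex 28.5 19.8 7.8
      vertex 16.6 0.1 7.8
      vertex 27.3 7.1 7.8
    endloop
  endfacet
  facet normal 0.6912 0.7226 0.0000
    outer loop
      vertex 28.5 19.8 0.0
      vertex 19.3 28.6 0.0
      vertex 19.3 28.6 7.8
    endloop
  endfacet
  facet normal 0.6912 0.7226 0.0000
    outer loop
      vertex 28.5 19.8 0.0
      vertex 19.3 28.6 7.8
      vertex 28.5 19.8 7.8
    endloop
  endfacet
  facet normal -0.1260 0.9920 0.0000
    outer loop
      vertex 19.3 28.6 0.0
      vertex 6.7 27.0 0.0
      vertex 6.7 27.0 7.8
    endloop
  endfacet
  facet normal -0.1260 0.9920 0.0000
    outer loop
      vertex 19.3 28.6 0.0
      vertex 6.7 27.0 7.8
      vertex 19.3 28.6 7.8
    endloop
  endfacet
  facet normal -0.8554 0.5180 0.0000
    outer loop
      vertex 6.7 27.0 0.0
      vertex 0.1 16.1 0.0
      vertex 0.1 16.1 7.8
    endloop
  endfacet
  facet normal -0.8554 0.5180 0.0000
    outer loop
      vertex 6.7 27.0 0.0
      vertex 0.1 16.1 7.8
      vertex 6.7 27.0 7.8
    endloop
  endfacet
  facet normal -0.9389 -0.3443 0.0000
    outer loop
      vertex 0.1 16.1 0.0
      vertex 4.5 4.1 0.0
      vertex 4.5 4.1 7.8
    endloop
  endfacet
  facet normal -0.9389 -0.3443 0.0000
    outer loop
      vertex 0.1 16.1 0.0
      vertex 4.5 4.1 7.8
      vertex 0.1 16.1 7.8
    endloop
  endfacet
  facet normal -0.3139 -0.9495 0.0000
    outer loop
      vertex 4.5 4.1 0.0
      vertex 16.6 0.1 0.0
      vertex 16.6 0.1 7.8
    endloop
  endfacet
  facet normal -0.3139 -0.9495 0.0000
    outer loop
      vertex 4.5 4.1 0.0
      vertex 16.6 0.1 7.8
      vertex 4.5 4.1 7.8
    endloop
  endfacet
  facet normal 0.5475 -0.8368 0.0000
    outer loop
      vertex 16.6 0.1 0.0
      vertex 27.3 7.1 0.0
      vertex 27.3 7.1 7.8
    endloop
  endfacet
  facet normal 0.5475 -0.8368 0.0000
    outer loop
      vertex 16.6 0.1 0.0
      vertex 27.3 7.1 7.8
      vertex 16.6 0.1 7.8
    endloop
  endfacet
  facet normal 0.9956 -0.0941 0.0000
    outer loop
      vertex 27.3 7.1 0.0
      vertex 28.5 19.8 0.0
      vertex 28.5 19.8 7.8
    endloop
  endfacet
  facet normal 0.9956 -0.0941 0.0000
    outer loop
      vertex 27.3 7.1 0.0
      vertex 28.5 19.8 7.8
      vertex 27.3 7.1 7.8
    endloop
  endfacet
endsolid part

The G0 Z moves step by Δz≈1.1 mm. Every layer's G1 loop is the same polygon, so the solid is a straight extrusion of it from z=0 to z≈7.8. Closing with flat bottom and top caps and triangulating gives 24 facets — a regular 7-sided prism (a cylinder approximated with 7 flat sides), circumscribed radius ≈ 14.7 mm, height ≈ 7.8 mm.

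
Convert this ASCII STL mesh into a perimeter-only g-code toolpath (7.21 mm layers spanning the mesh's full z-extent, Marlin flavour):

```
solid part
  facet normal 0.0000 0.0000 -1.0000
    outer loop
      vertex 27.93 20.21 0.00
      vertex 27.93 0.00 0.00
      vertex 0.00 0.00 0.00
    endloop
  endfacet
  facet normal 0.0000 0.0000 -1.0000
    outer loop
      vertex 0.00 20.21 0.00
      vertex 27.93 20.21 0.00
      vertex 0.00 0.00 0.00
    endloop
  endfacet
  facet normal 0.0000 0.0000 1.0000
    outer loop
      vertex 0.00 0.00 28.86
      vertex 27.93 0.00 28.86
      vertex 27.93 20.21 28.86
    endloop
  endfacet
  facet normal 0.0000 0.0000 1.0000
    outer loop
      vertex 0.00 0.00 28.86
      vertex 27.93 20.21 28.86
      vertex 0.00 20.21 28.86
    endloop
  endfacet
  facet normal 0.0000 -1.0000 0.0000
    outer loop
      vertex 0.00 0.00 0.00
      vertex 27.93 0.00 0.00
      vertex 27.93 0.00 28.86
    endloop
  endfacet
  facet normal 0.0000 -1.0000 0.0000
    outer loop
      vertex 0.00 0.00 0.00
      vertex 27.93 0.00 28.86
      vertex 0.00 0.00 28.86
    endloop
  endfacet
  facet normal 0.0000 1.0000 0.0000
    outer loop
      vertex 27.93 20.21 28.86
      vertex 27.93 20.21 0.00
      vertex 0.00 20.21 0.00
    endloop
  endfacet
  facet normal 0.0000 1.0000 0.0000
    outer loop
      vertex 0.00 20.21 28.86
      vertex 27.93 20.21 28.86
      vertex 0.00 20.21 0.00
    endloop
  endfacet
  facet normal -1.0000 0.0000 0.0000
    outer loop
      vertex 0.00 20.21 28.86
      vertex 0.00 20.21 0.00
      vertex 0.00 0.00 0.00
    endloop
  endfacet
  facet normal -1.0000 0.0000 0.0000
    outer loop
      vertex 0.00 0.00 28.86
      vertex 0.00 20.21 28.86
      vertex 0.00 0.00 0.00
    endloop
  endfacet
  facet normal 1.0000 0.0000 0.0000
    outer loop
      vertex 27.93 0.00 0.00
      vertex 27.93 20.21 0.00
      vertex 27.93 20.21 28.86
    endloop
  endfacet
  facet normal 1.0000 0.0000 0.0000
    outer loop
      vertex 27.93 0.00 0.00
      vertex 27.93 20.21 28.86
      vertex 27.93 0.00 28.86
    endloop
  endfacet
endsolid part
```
; perimeter-only toolpath
G21 ; units = mm
G90 ; absolute positioning
G28 ; home
; layer 1
G0 Z7.21
G0 X0.00 Y0.00
G1 X27.93 Y0.00
G1 X27.93 Y20.21
G1 X0.00 Y20.21
G1 X0.00 Y0.00
; layer 2
G0 Z14.43
G0 X0.00 Y0.00
G1 X27.93 Y0.00
G1 X27.93 Y20.21
G1 X0.00 Y20.21
G1 X0.00 Y0.00
; layer 3
G0 Z21.64
G0 X0.00 Y0.00
G1 X27.93 Y0.00
G1 X27.93 Y20.21
G1 X0.00 Y20.21
G1 X0.00 Y0.00
; layer 4
G0 Z28.86
G0 X0.00 Y0.00
G1 X27.93 Y0.00
G1 X27.93 Y20.21
G1 X0.00 Y20.21
G1 X0.00 Y0.00
M2 ; end

The solid is a rectangular box, roughly 27.9 × 20.2 mm footprint and 28.9 mm tall. Slicing at Δz = 7.21 mm — 4 equal slices spanning the solid's height, so layer i sits at z = i·h/4 — gives 4 non-empty perimeters. Each is a 4-segment closed polygon; G0 lifts to the layer z and rapids to the start vertex, then G1 traces the edges.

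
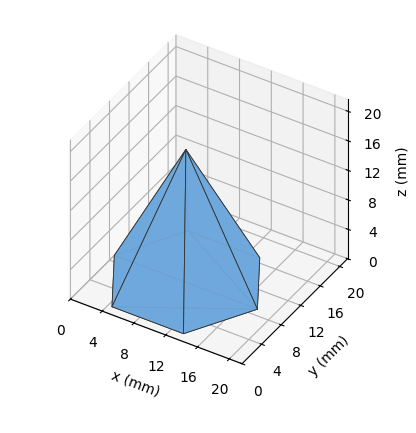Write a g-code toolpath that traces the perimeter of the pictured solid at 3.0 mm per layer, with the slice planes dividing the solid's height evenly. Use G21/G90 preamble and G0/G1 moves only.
Reading the render: the shape is a regular 6-sided pyramid, base circumscribed radius ≈ 9 mm, apex at z ≈ 18 mm (dimensions read to the nearest mm from the axis ticks). For the g-code, the solid's height is divided into equal slices at the stated Δz and each level perimeter traced with G1 moves after a G0 lift.

; perimeter-only toolpath
G21 ; units = mm
G90 ; absolute positioning
G28 ; home
; layer 1
G0 Z3.0
G0 X16.5 Y9.0
G1 X12.8 Y15.5
G1 X5.2 Y15.5
G1 X1.5 Y9.0
G1 X5.2 Y2.5
G1 X12.8 Y2.5
G1 X16.5 Y9.0
; layer 2
G0 Z6.0
G0 X15.0 Y9.0
G1 X12.0 Y14.2
G1 X6.0 Y14.2
G1 X3.0 Y9.0
G1 X6.0 Y3.8
G1 X12.0 Y3.8
G1 X15.0 Y9.0
; layer 3
G0 Z9.0
G0 X13.5 Y9.0
G1 X11.2 Y12.9
G1 X6.8 Y12.9
G1 X4.5 Y9.0
G1 X6.8 Y5.1
G1 X11.2 Y5.1
G1 X13.5 Y9.0
; layer 4
G0 Z12.0
G0 X12.0 Y9.0
G1 X10.5 Y11.6
G1 X7.5 Y11.6
G1 X6.0 Y9.0
G1 X7.5 Y6.4
G1 X10.5 Y6.4
G1 X12.0 Y9.0
; layer 5
G0 Z15.0
G0 X10.5 Y9.0
G1 X9.8 Y10.3
G1 X8.2 Y10.3
G1 X7.5 Y9.0
G1 X8.2 Y7.7
G1 X9.8 Y7.7
G1 X10.5 Y9.0
M2 ; end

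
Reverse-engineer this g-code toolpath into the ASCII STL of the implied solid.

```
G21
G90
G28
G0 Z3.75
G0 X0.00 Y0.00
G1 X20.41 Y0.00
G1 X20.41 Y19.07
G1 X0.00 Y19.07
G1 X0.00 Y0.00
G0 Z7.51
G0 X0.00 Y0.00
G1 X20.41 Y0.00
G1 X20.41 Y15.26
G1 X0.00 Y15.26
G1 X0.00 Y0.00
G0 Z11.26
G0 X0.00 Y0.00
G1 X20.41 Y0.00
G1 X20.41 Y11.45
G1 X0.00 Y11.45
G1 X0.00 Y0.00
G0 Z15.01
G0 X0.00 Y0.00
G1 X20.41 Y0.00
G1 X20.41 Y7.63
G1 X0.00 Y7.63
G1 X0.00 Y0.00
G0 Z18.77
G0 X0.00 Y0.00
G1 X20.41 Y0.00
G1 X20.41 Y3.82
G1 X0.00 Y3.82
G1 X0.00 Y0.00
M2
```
solid part
  facet normal 0.0000 0.0000 -1.0000
    outer loop
      vertex 20.41 22.89 0.00
      vertex 20.41 0.00 0.00
      vertex 0.00 0.00 0.00
    endloop
  endfacet
  facet normal 0.0000 0.0000 -1.0000
    outer loop
      vertex 0.00 22.89 0.00
      vertex 20.41 22.89 0.00
      vertex 0.00 0.00 0.00
    endloop
  endfacet
  facet normal 0.0000 -1.0000 0.0000
    outer loop
      vertex 0.00 0.00 0.00
      vertex 20.41 0.00 0.00
      vertex 20.41 0.00 22.52
    endloop
  endfacet
  facet normal 0.0000 -1.0000 0.0000
    outer loop
      vertex 0.00 0.00 0.00
      vertex 20.41 0.00 22.52
      vertex 0.00 0.00 22.52
    endloop
  endfacet
  facet normal 0.0000 0.7013 0.7128
    outer loop
      vertex 0.00 0.00 22.52
      vertex 20.41 0.00 22.52
      vertex 20.41 22.89 0.00
    endloop
  endfacet
  facet normal 0.0000 0.7013 0.7128
    outer loop
      vertex 0.00 0.00 22.52
      vertex 20.41 22.89 0.00
      vertex 0.00 22.89 0.00
    endloop
  endfacet
  facet normal -1.0000 0.0000 0.0000
    outer loop
      vertex 0.00 0.00 22.52
      vertex 0.00 22.89 0.00
      vertex 0.00 0.00 0.00
    endloop
  endfacet
  facet normal 1.0000 0.0000 0.0000
    outer loop
      vertex 20.41 0.00 0.00
      vertex 20.41 22.89 0.00
      vertex 20.41 0.00 22.52
    endloop
  endfacet
endsolid part

The G0 Z moves step by Δz≈3.75 mm. The G1 loops shrink linearly with z, so the solid tapers from its base footprint up to z≈22.5. Closing with a flat bottom cap and the tapered top and triangulating gives 8 facets — a wedge (ramp): 20.4 × 22.9 mm base, rising to 22.5 mm along the y=0 edge and sloping linearly to z=0 at y=22.9.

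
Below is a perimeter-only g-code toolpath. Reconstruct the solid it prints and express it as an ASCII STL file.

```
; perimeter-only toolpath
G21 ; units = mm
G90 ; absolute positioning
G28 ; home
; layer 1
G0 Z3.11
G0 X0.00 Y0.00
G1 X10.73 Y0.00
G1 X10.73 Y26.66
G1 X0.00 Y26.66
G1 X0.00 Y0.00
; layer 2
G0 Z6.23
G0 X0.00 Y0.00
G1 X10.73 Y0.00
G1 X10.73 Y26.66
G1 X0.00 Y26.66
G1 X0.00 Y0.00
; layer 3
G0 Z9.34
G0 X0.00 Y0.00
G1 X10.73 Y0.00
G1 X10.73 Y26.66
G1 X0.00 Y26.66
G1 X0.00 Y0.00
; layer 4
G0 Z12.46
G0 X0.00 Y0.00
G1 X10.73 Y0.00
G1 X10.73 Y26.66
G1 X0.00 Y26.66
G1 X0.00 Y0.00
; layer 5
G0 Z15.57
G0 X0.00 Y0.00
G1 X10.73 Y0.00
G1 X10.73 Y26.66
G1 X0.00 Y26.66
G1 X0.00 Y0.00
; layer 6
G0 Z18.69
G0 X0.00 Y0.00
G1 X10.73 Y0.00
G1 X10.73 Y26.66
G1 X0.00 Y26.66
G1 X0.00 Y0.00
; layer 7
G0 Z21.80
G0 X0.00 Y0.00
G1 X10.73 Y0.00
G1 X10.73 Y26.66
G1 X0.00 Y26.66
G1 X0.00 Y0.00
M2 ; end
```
solid part
  facet normal 0.0000 0.0000 -1.0000
    outer loop
      vertex 10.73 26.66 0.00
      vertex 10.73 0.00 0.00
      vertex 0.00 0.00 0.00
    endloop
  endfacet
  facet normal 0.0000 0.0000 -1.0000
    outer loop
      vertex 0.00 26.66 0.00
      vertex 10.73 26.66 0.00
      vertex 0.00 0.00 0.00
    endloop
  endfacet
  facet normal 0.0000 0.0000 1.0000
    outer loop
      vertex 0.00 0.00 21.80
      vertex 10.73 0.00 21.80
      vertex 10.73 26.66 21.80
    endloop
  endfacet
  facet normal 0.0000 0.0000 1.0000
    outer loop
      vertex 0.00 0.00 21.80
      vertex 10.73 26.66 21.80
      vertex 0.00 26.66 21.80
    endloop
  endfacet
  facet normal 0.0000 -1.0000 0.0000
    outer loop
      vertex 0.00 0.00 0.00
      vertex 10.73 0.00 0.00
      vertex 10.73 0.00 21.80
    endloop
  endfacet
  facet normal 0.0000 -1.0000 0.0000
    outer loop
      vertex 0.00 0.00 0.00
      vertex 10.73 0.00 21.80
      vertex 0.00 0.00 21.80
    endloop
  endfacet
  facet normal 0.0000 1.0000 0.0000
    outer loop
      vertex 10.73 26.66 21.80
      vertex 10.73 26.66 0.00
      vertex 0.00 26.66 0.00
    endloop
  endfacet
  facet normal 0.0000 1.0000 0.0000
    outer loop
      vertex 0.00 26.66 21.80
      vertex 10.73 26.66 21.80
      vertex 0.00 26.66 0.00
    endloop
  endfacet
  facet normal -1.0000 0.0000 0.0000
    outer loop
      vertex 0.00 26.66 21.80
      vertex 0.00 26.66 0.00
      vertex 0.00 0.00 0.00
    endloop
  endfacet
  facet normal -1.0000 0.0000 0.0000
    outer loop
      vertex 0.00 0.00 21.80
      vertex 0.00 26.66 21.80
      vertex 0.00 0.00 0.00
    endloop
  endfacet
  facet normal 1.0000 0.0000 0.0000
    outer loop
      vertex 10.73 0.00 0.00
      vertex 10.73 26.66 0.00
      vertex 10.73 26.66 21.80
    endloop
  endfacet
  facet normal 1.0000 0.0000 0.0000
    outer loop
      vertex 10.73 0.00 0.00
      vertex 10.73 26.66 21.80
      vertex 10.73 0.00 21.80
    endloop
  endfacet
endsolid part

The G0 Z moves step by Δz≈3.11 mm. Every layer's G1 loop is the same polygon, so the solid is a straight extrusion of it from z=0 to z≈21.8. Closing with flat bottom and top caps and triangulating gives 12 facets — a rectangular box, roughly 10.7 × 26.7 mm footprint and 21.8 mm tall.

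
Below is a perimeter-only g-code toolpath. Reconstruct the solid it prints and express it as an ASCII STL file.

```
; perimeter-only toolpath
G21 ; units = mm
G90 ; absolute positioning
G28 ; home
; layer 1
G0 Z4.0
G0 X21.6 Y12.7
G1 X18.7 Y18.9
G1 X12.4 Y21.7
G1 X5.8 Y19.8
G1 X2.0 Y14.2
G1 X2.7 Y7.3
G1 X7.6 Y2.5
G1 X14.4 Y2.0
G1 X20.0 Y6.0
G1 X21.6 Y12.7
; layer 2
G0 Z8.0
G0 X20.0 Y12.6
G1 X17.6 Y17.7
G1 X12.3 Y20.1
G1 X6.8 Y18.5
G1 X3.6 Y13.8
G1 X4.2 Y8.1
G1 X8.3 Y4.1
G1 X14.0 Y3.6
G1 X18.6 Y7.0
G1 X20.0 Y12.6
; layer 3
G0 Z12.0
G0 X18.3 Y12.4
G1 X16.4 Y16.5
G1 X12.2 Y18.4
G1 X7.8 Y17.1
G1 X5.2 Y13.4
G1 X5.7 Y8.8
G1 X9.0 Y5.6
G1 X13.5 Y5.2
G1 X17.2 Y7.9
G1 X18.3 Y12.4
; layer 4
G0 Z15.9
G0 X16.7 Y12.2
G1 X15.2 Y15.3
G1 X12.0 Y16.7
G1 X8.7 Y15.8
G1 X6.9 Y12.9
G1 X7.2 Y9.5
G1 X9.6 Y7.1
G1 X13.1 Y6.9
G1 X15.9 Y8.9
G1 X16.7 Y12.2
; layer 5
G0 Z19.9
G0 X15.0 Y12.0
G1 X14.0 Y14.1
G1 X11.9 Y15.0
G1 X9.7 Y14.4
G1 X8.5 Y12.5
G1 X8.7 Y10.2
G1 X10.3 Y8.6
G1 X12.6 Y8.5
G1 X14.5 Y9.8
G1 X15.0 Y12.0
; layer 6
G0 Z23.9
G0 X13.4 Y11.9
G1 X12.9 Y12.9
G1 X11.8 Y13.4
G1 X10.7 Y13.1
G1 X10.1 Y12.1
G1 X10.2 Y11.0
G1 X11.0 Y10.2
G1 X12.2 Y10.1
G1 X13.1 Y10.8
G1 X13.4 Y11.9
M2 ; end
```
solid part
  facet normal 0.0000 0.0000 -1.0000
    outer loop
      vertex 12.5 23.4 0.0
      vertex 19.9 20.1 0.0
      vertex 23.3 12.9 0.0
    endloop
  endfacet
  facet normal 0.0000 0.0000 -1.0000
    outer loop
      vertex 4.8 21.2 0.0
      vertex 12.5 23.4 0.0
      vertex 23.3 12.9 0.0
    endloop
  endfacet
  facet normal 0.0000 0.0000 -1.0000
    outer loop
      vertex 0.4 14.6 0.0
      vertex 4.8 21.2 0.0
      vertex 23.3 12.9 0.0
    endloop
  endfacet
  facet normal 0.0000 0.0000 -1.0000
    outer loop
      vertex 1.2 6.6 0.0
      vertex 0.4 14.6 0.0
      vertex 23.3 12.9 0.0
    endloop
  endfacet
  facet normal 0.0000 0.0000 -1.0000
    outer loop
      vertex 6.9 1.0 0.0
      vertex 1.2 6.6 0.0
      vertex 23.3 12.9 0.0
    endloop
  endfacet
  facet normal 0.0000 0.0000 -1.0000
    outer loop
      vertex 14.9 0.4 0.0
      vertex 6.9 1.0 0.0
      vertex 23.3 12.9 0.0
    endloop
  endfacet
  facet normal 0.0000 0.0000 -1.0000
    outer loop
      vertex 21.4 5.1 0.0
      vertex 14.9 0.4 0.0
      vertex 23.3 12.9 0.0
    endloop
  endfacet
  facet normal 0.8412 0.3972 0.3668
    outer loop
      vertex 23.3 12.9 0.0
      vertex 19.9 20.1 0.0
      vertex 11.7 11.7 27.9
    endloop
  endfacet
  facet normal 0.3788 0.8495 0.3671
    outer loop
      vertex 19.9 20.1 0.0
      vertex 12.5 23.4 0.0
      vertex 11.7 11.7 27.9
    endloop
  endfacet
  facet normal -0.2555 0.8942 0.3677
    outer loop
      vertex 12.5 23.4 0.0
      vertex 4.8 21.2 0.0
      vertex 11.7 11.7 27.9
    endloop
  endfacet
  facet normal -0.7740 0.5160 0.3671
    outer loop
      vertex 4.8 21.2 0.0
      vertex 0.4 14.6 0.0
      vertex 11.7 11.7 27.9
    endloop
  endfacet
  facet normal -0.9262 -0.0926 0.3655
    outer loop
      vertex 0.4 14.6 0.0
      vertex 1.2 6.6 0.0
      vertex 11.7 11.7 27.9
    endloop
  endfacet
  facet normal -0.6520 -0.6636 0.3667
    outer loop
      vertex 1.2 6.6 0.0
      vertex 6.9 1.0 0.0
      vertex 11.7 11.7 27.9
    endloop
  endfacet
  facet normal -0.0696 -0.9274 0.3676
    outer loop
      vertex 6.9 1.0 0.0
      vertex 14.9 0.4 0.0
      vertex 11.7 11.7 27.9
    endloop
  endfacet
  facet normal 0.5449 -0.7536 0.3677
    outer loop
      vertex 14.9 0.4 0.0
      vertex 21.4 5.1 0.0
      vertex 11.7 11.7 27.9
    endloop
  endfacet
  facet normal 0.9040 -0.2202 0.3664
    outer loop
      vertex 21.4 5.1 0.0
      vertex 23.3 12.9 0.0
      vertex 11.7 11.7 27.9
    endloop
  endfacet
endsolid part

The G0 Z moves step by Δz≈4.0 mm. The G1 loops shrink linearly with z, so the solid tapers from its base footprint up to z≈27.9. Closing with a flat bottom cap and the tapered top and triangulating gives 16 facets — a regular 9-sided pyramid, base circumscribed radius ≈ 11.7 mm, apex at z ≈ 27.9 mm.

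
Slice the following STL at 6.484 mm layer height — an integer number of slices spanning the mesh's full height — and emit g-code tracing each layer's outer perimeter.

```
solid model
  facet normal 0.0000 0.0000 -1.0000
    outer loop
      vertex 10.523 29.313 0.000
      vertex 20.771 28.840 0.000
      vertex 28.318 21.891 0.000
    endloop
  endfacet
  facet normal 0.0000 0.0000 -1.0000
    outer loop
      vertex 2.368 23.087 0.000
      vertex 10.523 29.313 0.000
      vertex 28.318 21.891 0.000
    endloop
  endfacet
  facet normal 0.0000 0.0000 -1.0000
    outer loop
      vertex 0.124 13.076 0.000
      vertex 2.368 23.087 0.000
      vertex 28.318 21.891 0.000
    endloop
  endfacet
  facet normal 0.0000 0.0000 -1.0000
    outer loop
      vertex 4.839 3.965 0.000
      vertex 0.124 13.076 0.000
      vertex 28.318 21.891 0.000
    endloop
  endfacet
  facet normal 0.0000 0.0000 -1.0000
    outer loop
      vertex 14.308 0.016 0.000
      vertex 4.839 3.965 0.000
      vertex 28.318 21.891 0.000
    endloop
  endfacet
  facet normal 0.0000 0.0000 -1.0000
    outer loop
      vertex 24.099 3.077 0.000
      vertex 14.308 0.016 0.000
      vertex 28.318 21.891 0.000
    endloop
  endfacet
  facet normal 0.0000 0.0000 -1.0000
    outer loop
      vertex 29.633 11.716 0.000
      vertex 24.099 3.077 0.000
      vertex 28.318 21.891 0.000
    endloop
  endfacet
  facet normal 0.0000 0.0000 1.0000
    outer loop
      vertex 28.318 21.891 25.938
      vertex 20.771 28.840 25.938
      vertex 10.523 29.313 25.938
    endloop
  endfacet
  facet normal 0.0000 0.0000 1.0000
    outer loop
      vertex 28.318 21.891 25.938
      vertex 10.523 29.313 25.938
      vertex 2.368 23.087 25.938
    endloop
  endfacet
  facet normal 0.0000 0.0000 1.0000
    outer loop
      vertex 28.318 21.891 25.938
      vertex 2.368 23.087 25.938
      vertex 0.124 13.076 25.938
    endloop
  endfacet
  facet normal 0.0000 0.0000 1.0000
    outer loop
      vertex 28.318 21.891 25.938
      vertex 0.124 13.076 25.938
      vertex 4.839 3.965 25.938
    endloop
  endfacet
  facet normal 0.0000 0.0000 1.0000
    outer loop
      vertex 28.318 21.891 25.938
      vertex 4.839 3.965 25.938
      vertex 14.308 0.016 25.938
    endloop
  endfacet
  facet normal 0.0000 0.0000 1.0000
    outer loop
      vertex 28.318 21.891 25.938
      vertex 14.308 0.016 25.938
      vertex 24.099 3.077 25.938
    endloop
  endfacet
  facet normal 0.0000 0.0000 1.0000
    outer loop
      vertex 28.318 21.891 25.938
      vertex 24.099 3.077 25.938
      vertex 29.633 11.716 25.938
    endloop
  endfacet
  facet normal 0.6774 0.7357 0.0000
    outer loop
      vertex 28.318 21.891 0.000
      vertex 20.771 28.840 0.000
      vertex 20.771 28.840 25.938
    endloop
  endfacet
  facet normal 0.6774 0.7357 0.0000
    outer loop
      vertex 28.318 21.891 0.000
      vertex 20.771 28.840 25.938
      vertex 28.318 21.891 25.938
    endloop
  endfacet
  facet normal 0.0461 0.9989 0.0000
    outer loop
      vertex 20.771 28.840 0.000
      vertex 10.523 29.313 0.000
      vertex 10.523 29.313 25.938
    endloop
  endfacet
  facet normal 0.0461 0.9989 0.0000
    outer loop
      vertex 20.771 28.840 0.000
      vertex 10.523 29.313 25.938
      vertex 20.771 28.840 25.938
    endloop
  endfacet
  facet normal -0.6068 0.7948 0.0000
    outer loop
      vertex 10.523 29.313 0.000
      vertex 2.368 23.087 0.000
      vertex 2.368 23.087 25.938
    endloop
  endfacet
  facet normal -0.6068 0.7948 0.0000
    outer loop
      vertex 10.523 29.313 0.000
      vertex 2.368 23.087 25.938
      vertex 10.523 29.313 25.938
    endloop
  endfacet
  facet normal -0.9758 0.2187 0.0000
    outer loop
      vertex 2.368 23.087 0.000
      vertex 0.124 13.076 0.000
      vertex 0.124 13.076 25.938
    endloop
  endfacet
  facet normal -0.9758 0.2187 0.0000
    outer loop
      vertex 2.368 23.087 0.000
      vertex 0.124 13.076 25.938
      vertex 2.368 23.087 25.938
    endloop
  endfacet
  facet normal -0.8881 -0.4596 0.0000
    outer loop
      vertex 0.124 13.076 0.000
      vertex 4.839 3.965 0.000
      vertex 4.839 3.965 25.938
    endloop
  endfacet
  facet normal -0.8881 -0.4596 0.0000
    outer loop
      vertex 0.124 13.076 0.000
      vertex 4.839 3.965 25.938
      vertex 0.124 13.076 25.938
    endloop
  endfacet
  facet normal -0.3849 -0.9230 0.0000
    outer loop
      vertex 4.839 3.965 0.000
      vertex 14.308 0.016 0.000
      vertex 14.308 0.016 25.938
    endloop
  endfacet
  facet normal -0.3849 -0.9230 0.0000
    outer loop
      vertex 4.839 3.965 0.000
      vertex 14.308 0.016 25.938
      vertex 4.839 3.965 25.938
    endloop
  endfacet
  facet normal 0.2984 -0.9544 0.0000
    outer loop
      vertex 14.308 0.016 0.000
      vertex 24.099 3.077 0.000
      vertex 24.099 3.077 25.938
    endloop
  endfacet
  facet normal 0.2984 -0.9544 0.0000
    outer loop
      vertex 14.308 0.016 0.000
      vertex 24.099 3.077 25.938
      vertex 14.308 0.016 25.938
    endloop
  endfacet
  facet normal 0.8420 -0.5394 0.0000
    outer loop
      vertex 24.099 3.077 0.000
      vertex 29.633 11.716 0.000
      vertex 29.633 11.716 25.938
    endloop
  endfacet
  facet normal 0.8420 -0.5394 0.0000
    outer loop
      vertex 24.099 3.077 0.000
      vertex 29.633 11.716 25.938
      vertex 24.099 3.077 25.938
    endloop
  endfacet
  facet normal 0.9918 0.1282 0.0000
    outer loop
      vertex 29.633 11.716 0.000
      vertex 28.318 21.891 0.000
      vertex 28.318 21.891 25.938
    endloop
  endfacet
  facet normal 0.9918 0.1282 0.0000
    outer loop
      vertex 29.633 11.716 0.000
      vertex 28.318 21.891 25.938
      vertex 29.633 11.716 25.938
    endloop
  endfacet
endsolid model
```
; perimeter-only toolpath
G21 ; units = mm
G90 ; absolute positioning
G28 ; home
; layer 1
G0 Z6.484
G0 X28.318 Y21.891
G1 X20.771 Y28.840
G1 X10.523 Y29.313
G1 X2.368 Y23.087
G1 X0.124 Y13.076
G1 X4.839 Y3.965
G1 X14.308 Y0.016
G1 X24.099 Y3.077
G1 X29.633 Y11.716
G1 X28.318 Y21.891
; layer 2
G0 Z12.969
G0 X28.318 Y21.891
G1 X20.771 Y28.840
G1 X10.523 Y29.313
G1 X2.368 Y23.087
G1 X0.124 Y13.076
G1 X4.839 Y3.965
G1 X14.308 Y0.016
G1 X24.099 Y3.077
G1 X29.633 Y11.716
G1 X28.318 Y21.891
; layer 3
G0 Z19.453
G0 X28.318 Y21.891
G1 X20.771 Y28.840
G1 X10.523 Y29.313
G1 X2.368 Y23.087
G1 X0.124 Y13.076
G1 X4.839 Y3.965
G1 X14.308 Y0.016
G1 X24.099 Y3.077
G1 X29.633 Y11.716
G1 X28.318 Y21.891
; layer 4
G0 Z25.938
G0 X28.318 Y21.891
G1 X20.771 Y28.840
G1 X10.523 Y29.313
G1 X2.368 Y23.087
G1 X0.124 Y13.076
G1 X4.839 Y3.965
G1 X14.308 Y0.016
G1 X24.099 Y3.077
G1 X29.633 Y11.716
G1 X28.318 Y21.891
M2 ; end

The solid is a regular 9-sided prism (a cylinder approximated with 9 flat sides), circumscribed radius ≈ 15 mm, height ≈ 25.9 mm. Slicing at Δz = 6.484 mm — 4 equal slices spanning the solid's height, so layer i sits at z = i·h/4 — gives 4 non-empty perimeters. Each is a 9-segment closed polygon; G0 lifts to the layer z and rapids to the start vertex, then G1 traces the edges.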